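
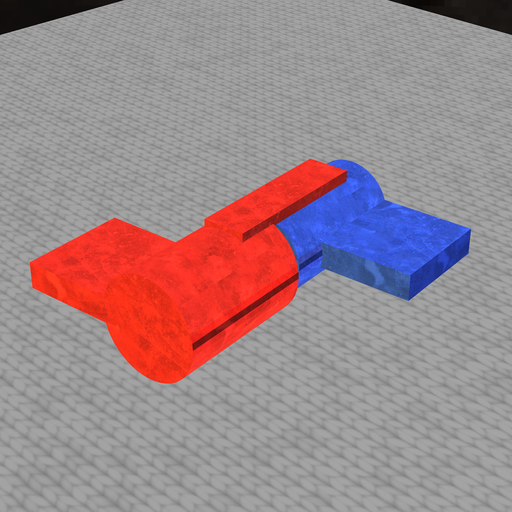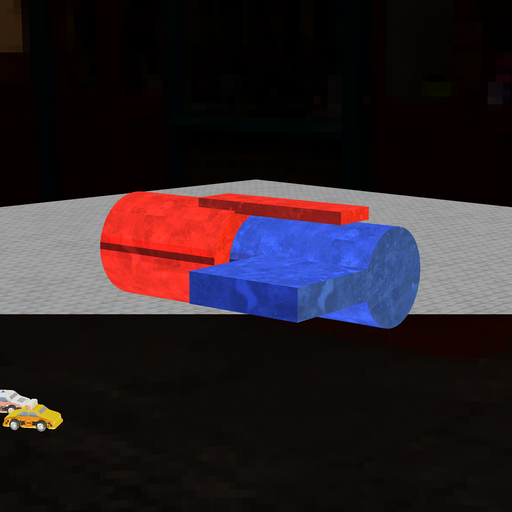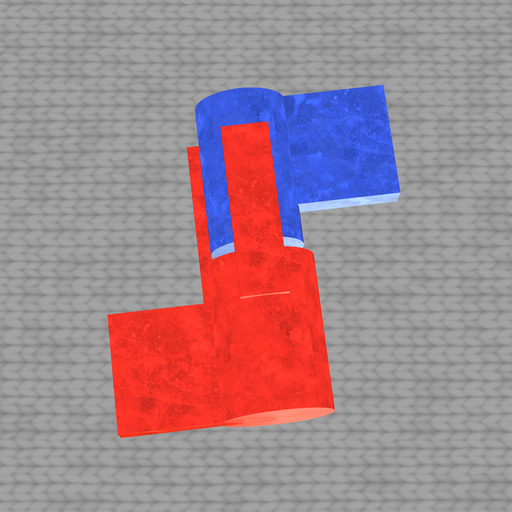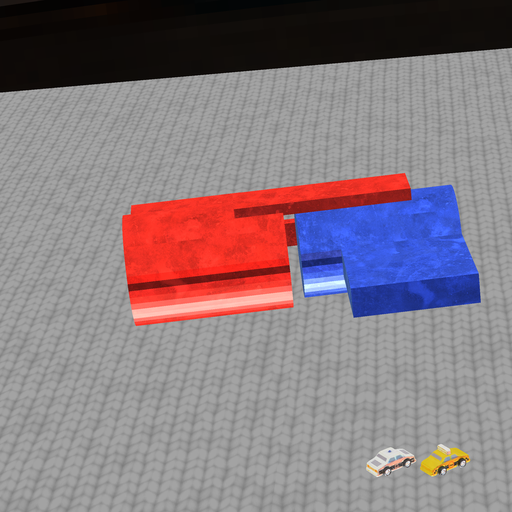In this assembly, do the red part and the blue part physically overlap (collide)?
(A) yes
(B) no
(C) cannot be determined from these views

(B) no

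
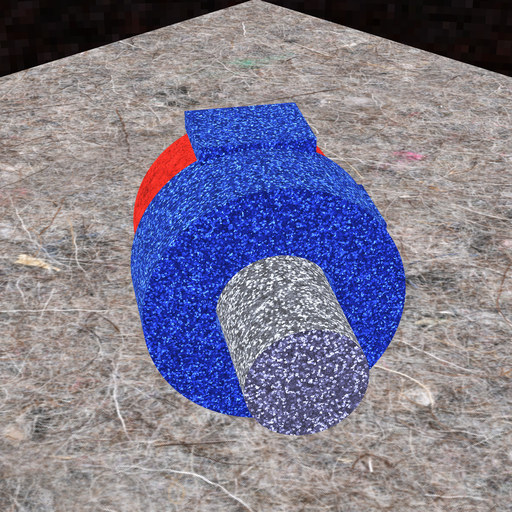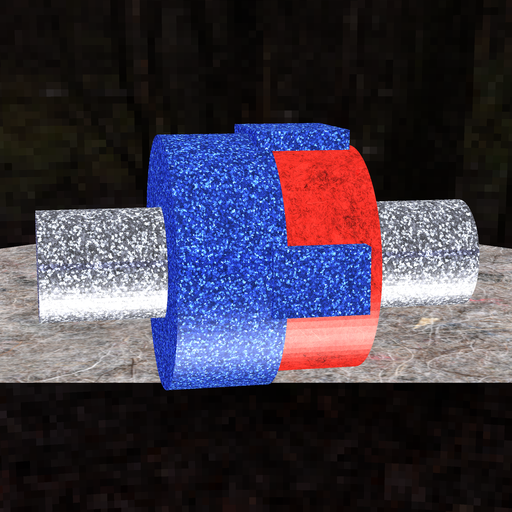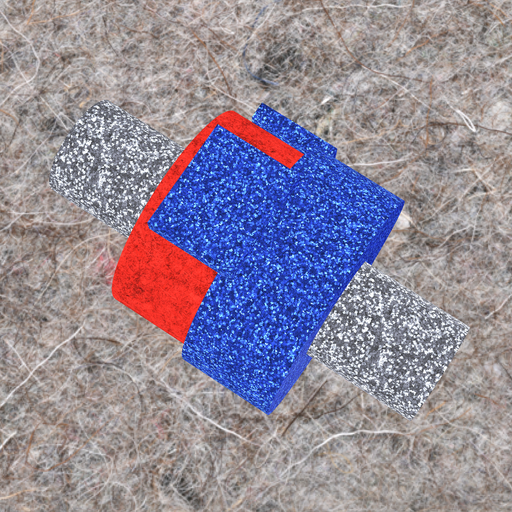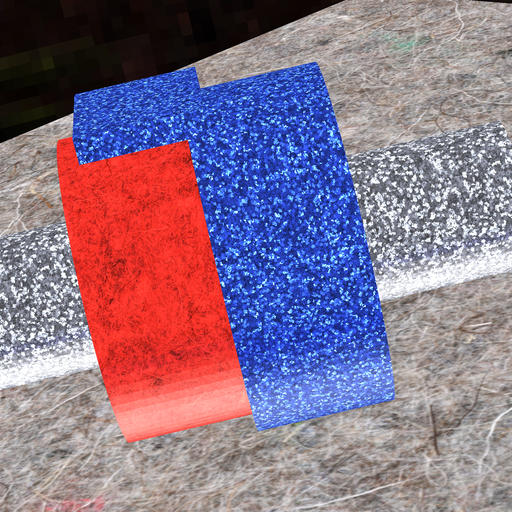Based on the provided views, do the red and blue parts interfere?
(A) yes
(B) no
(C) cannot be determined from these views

(A) yes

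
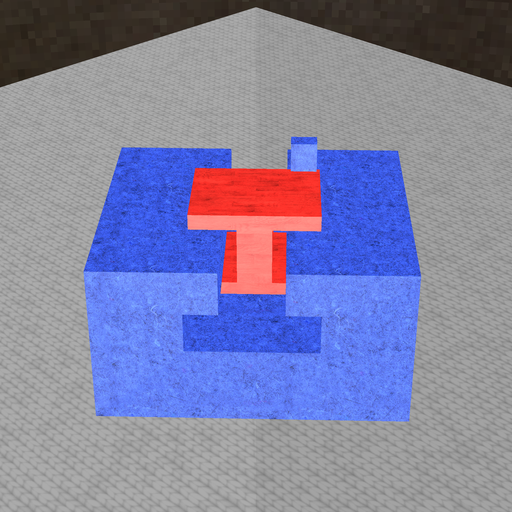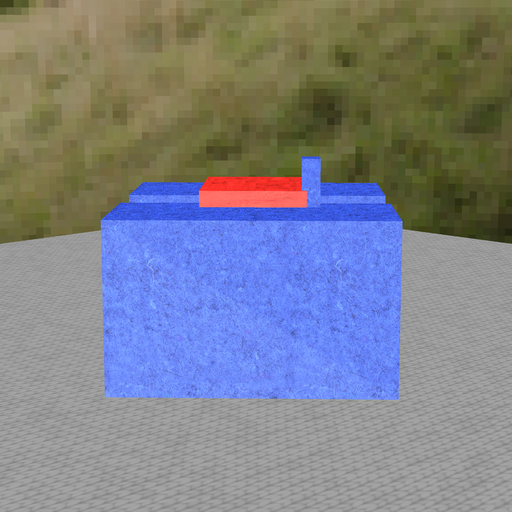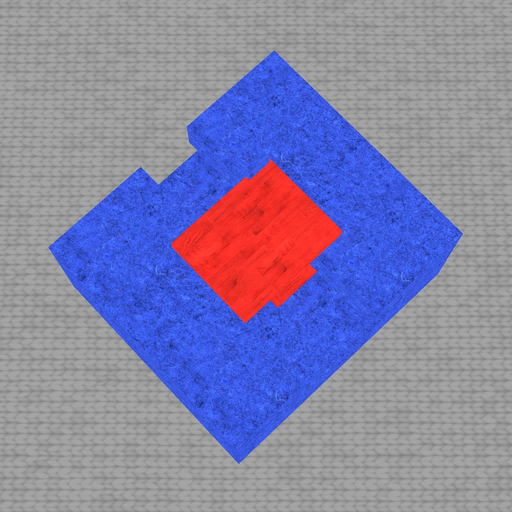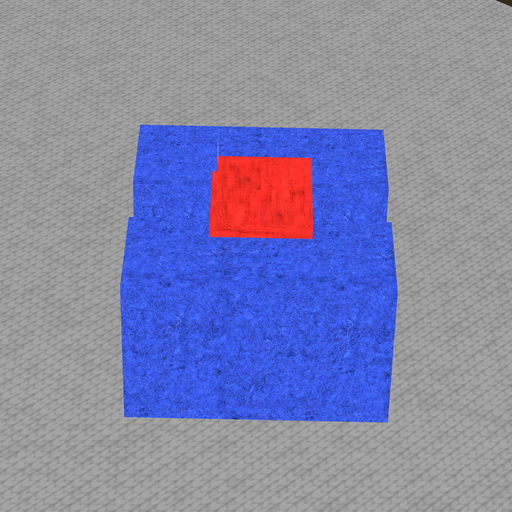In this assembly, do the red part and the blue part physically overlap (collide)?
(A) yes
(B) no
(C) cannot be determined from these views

(A) yes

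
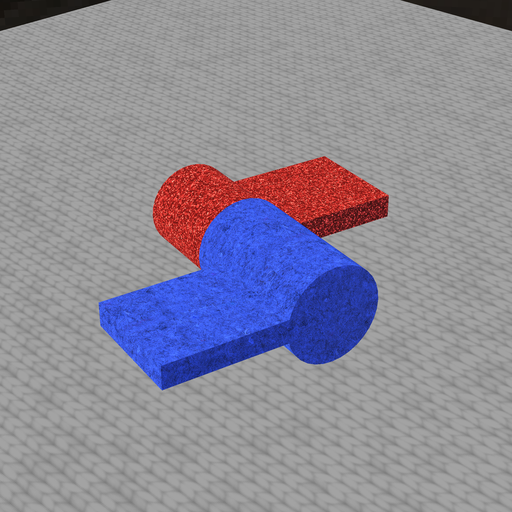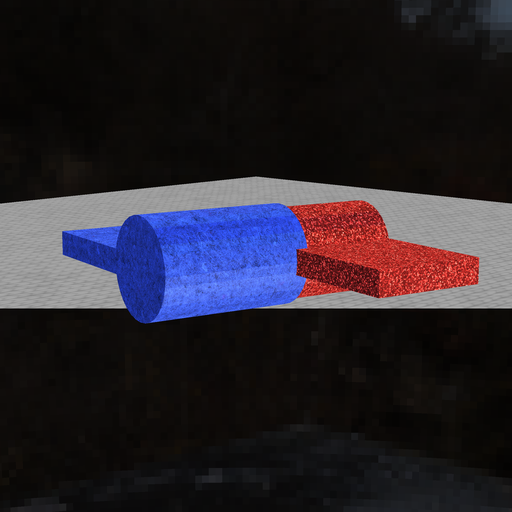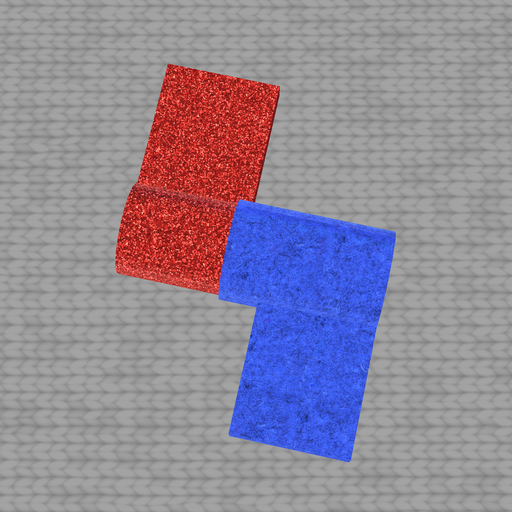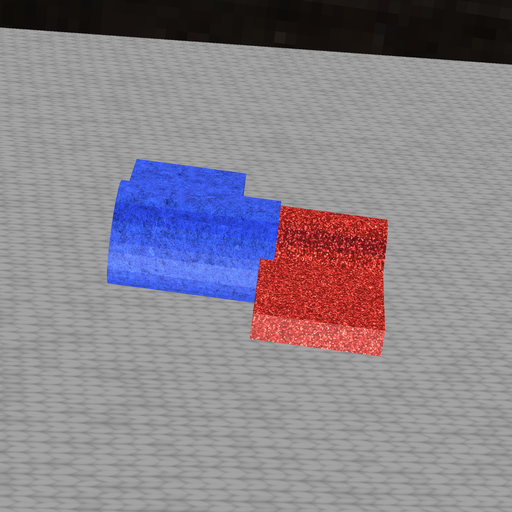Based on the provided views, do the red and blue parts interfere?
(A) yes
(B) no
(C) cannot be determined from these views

(A) yes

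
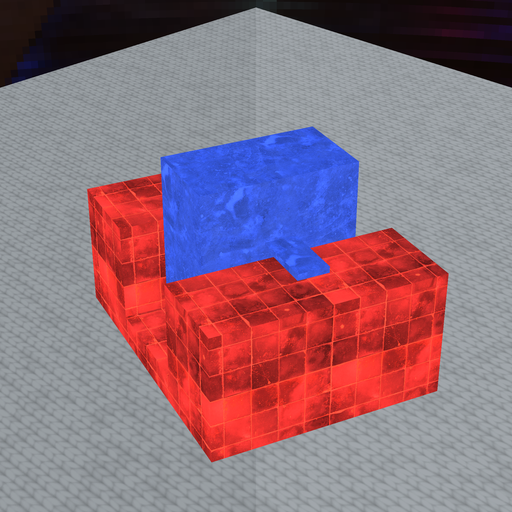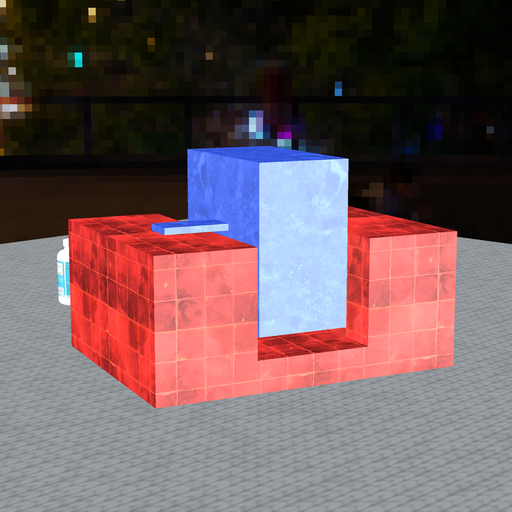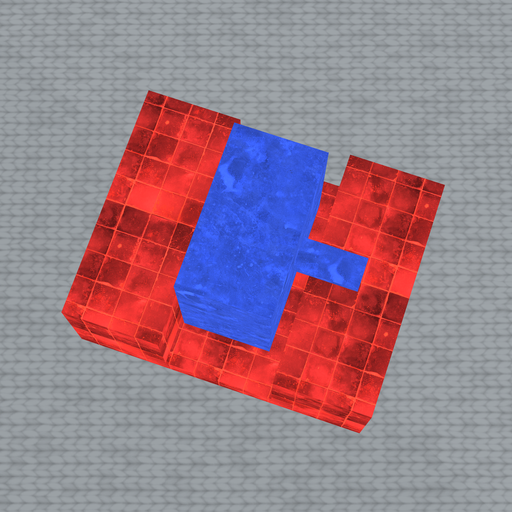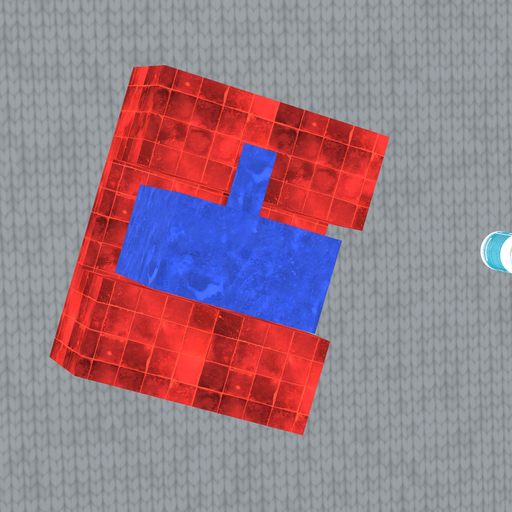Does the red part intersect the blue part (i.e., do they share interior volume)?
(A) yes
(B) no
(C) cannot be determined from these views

(B) no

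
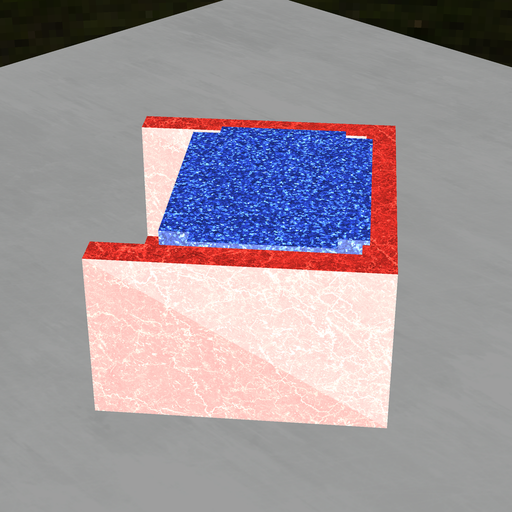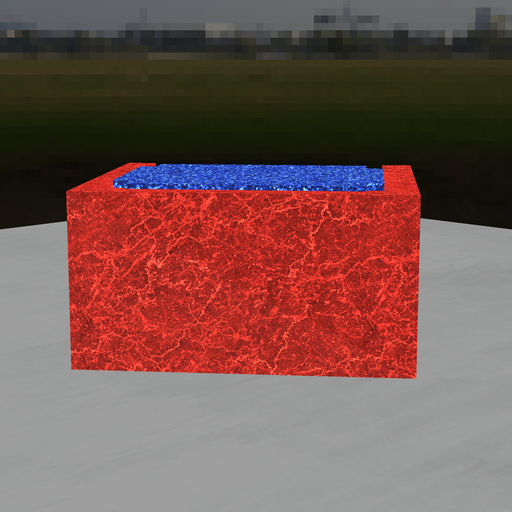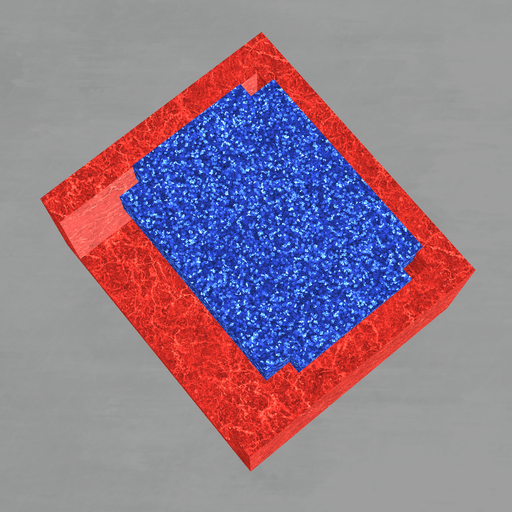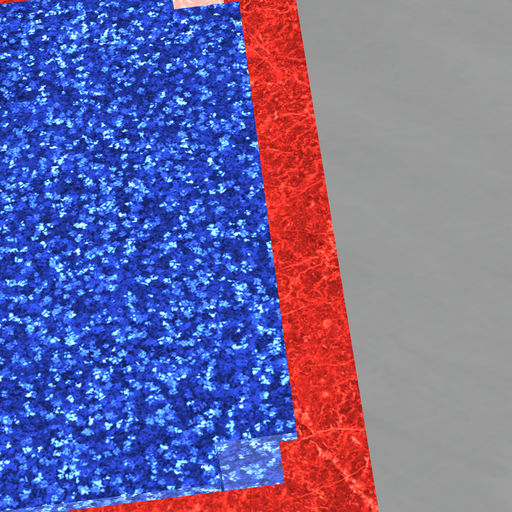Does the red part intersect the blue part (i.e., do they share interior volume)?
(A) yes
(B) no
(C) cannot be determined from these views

(A) yes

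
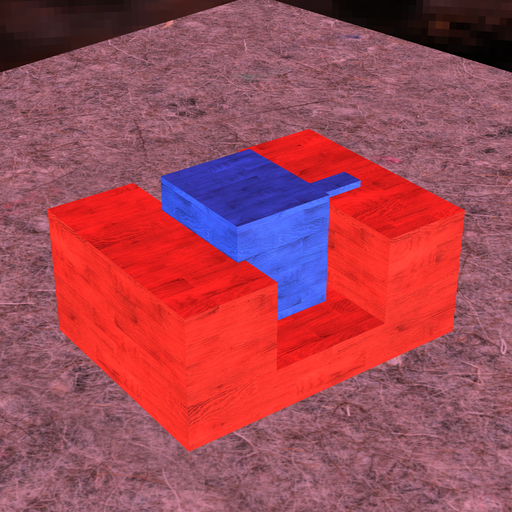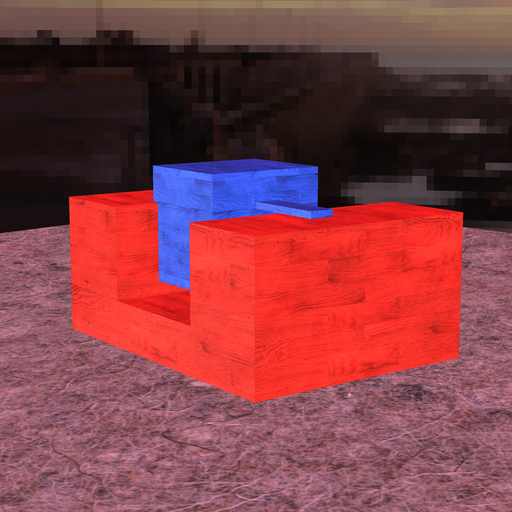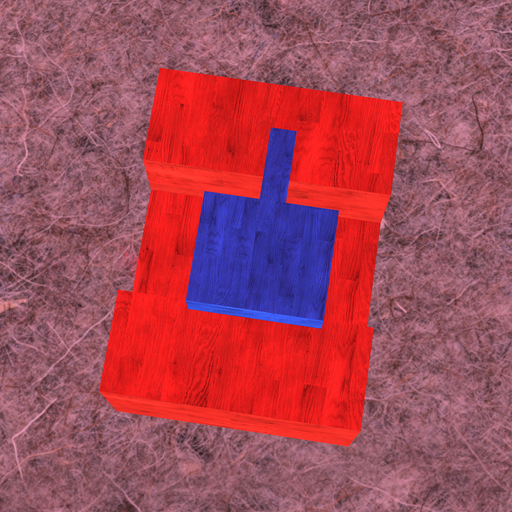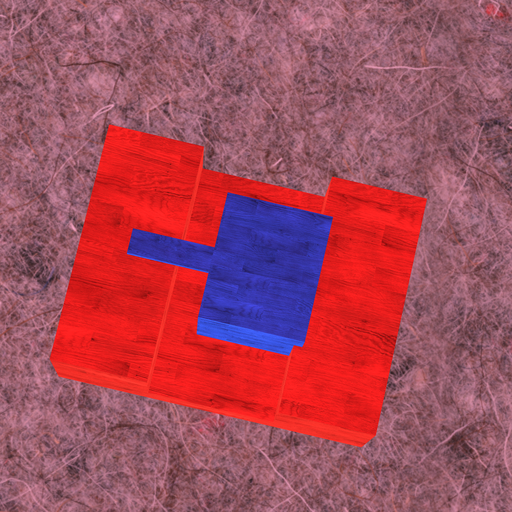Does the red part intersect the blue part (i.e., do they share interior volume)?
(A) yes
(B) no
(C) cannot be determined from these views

(A) yes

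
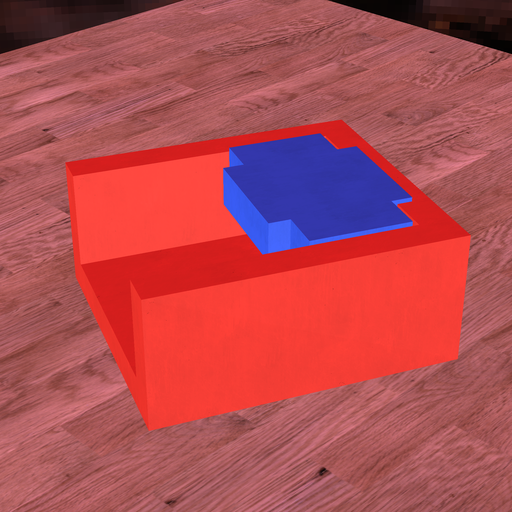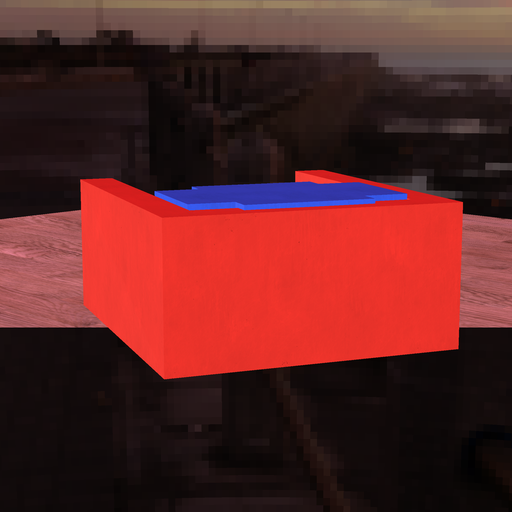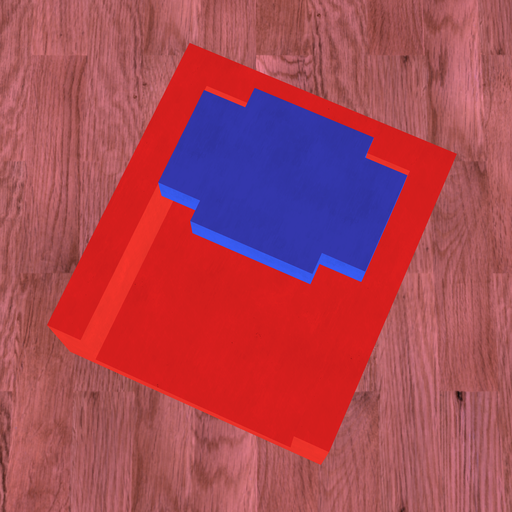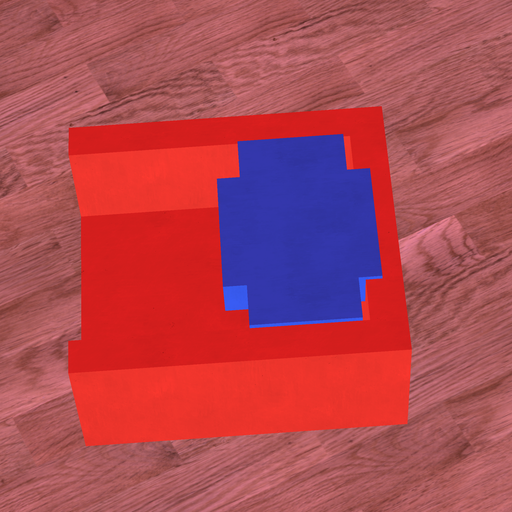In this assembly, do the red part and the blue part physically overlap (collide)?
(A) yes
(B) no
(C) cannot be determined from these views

(A) yes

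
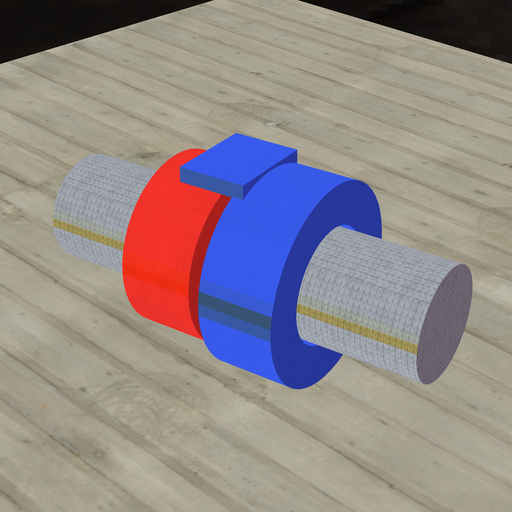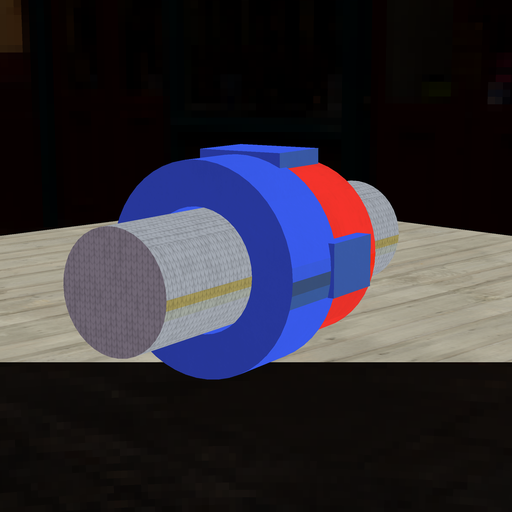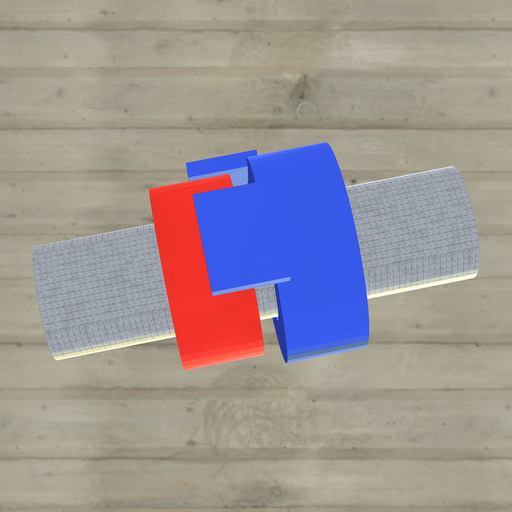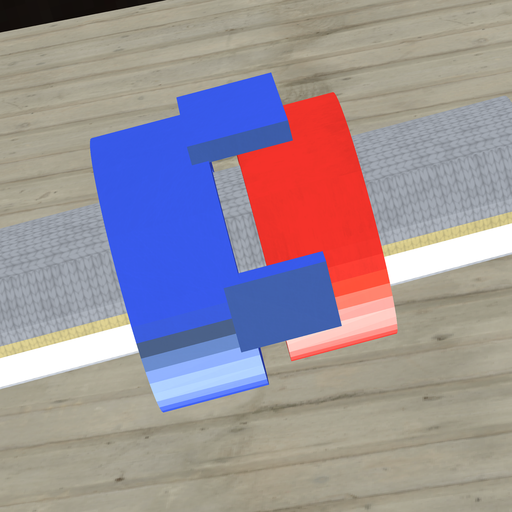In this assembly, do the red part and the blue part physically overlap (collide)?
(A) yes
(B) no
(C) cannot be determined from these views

(B) no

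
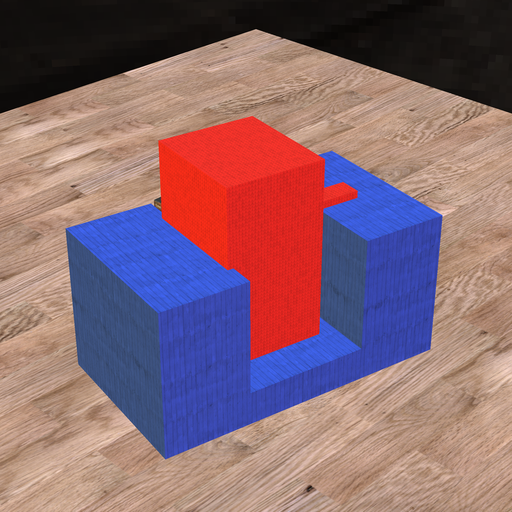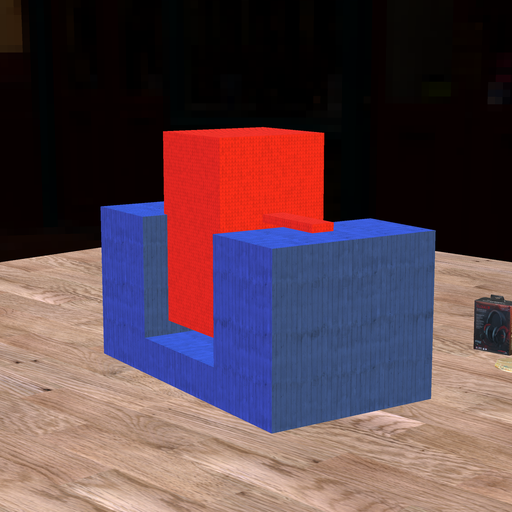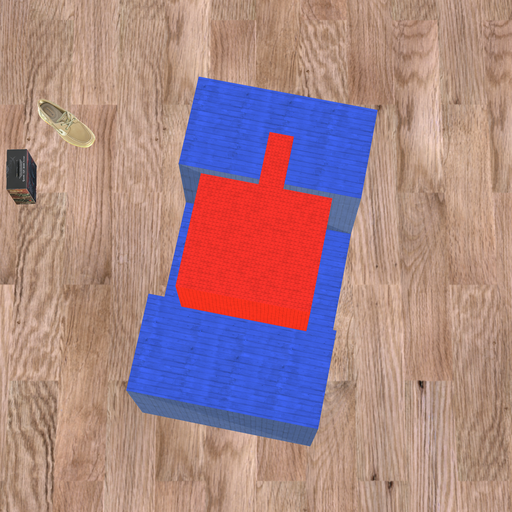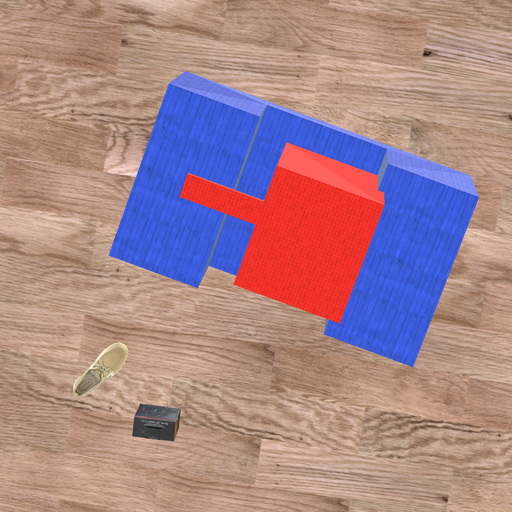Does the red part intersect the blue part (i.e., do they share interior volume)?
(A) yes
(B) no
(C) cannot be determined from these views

(A) yes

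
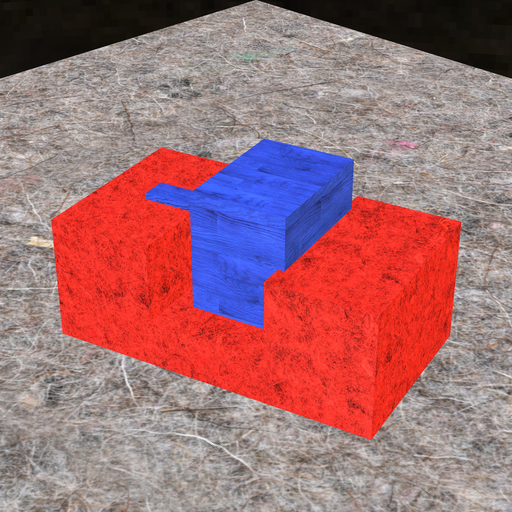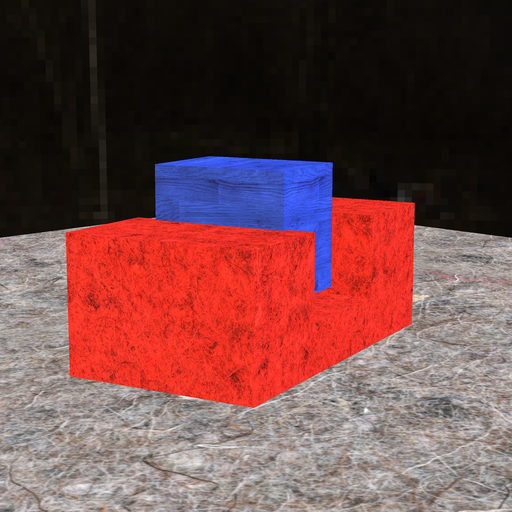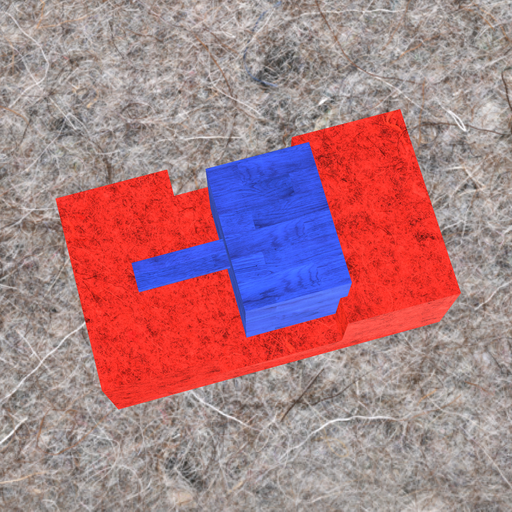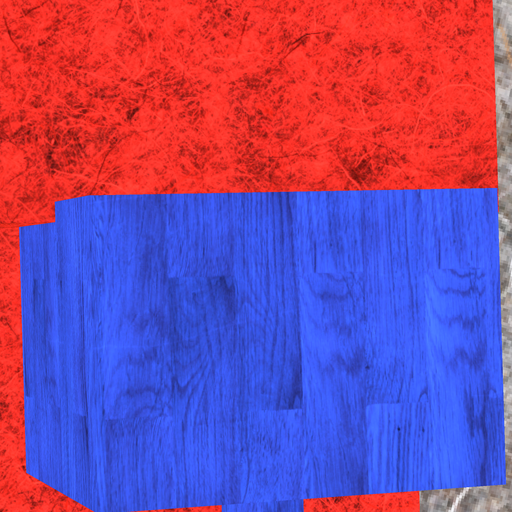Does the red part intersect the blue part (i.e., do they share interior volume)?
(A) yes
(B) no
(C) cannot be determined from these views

(A) yes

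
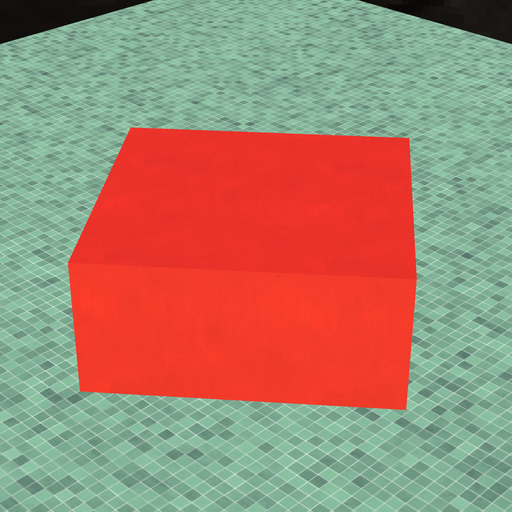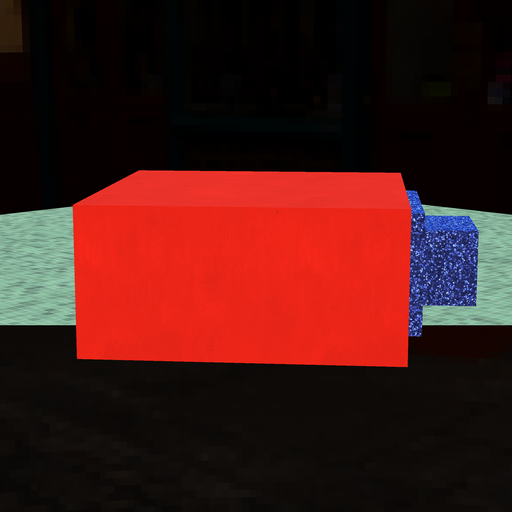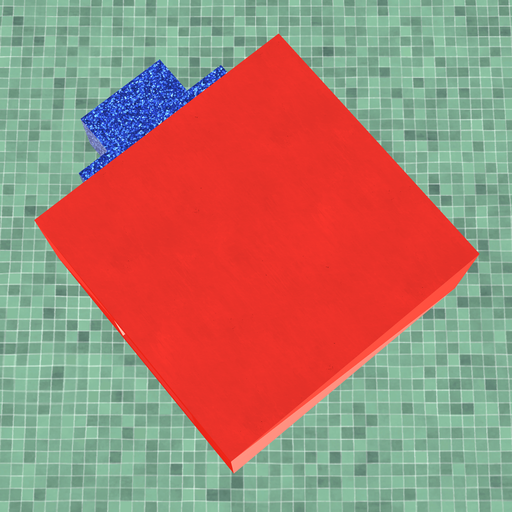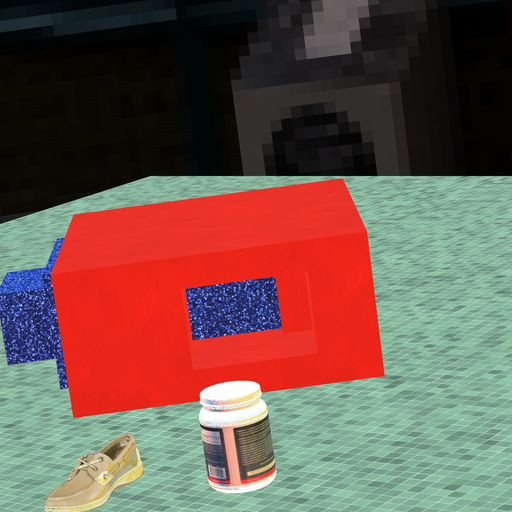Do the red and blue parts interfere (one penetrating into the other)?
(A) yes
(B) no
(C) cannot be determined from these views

(A) yes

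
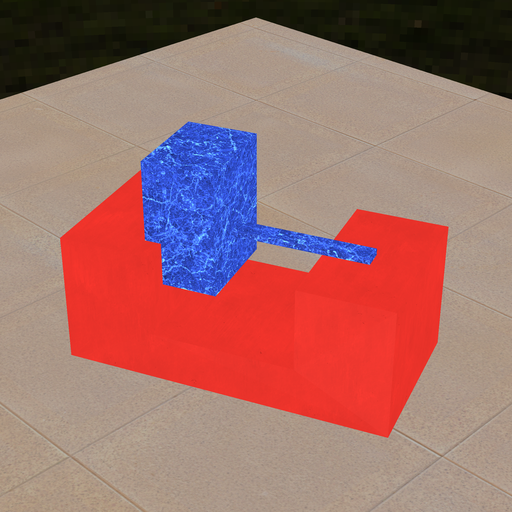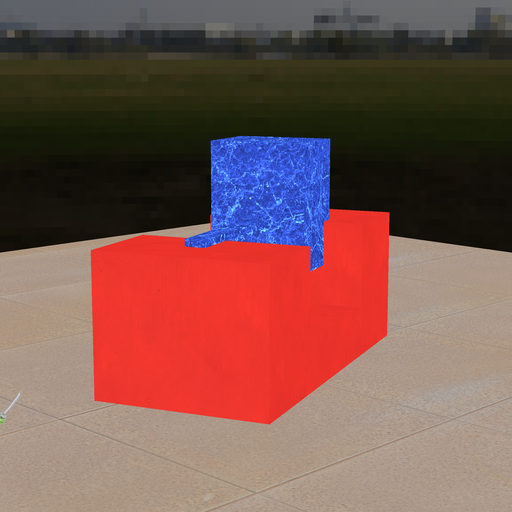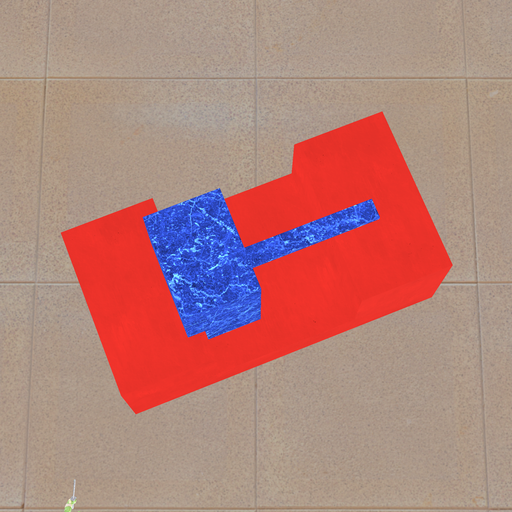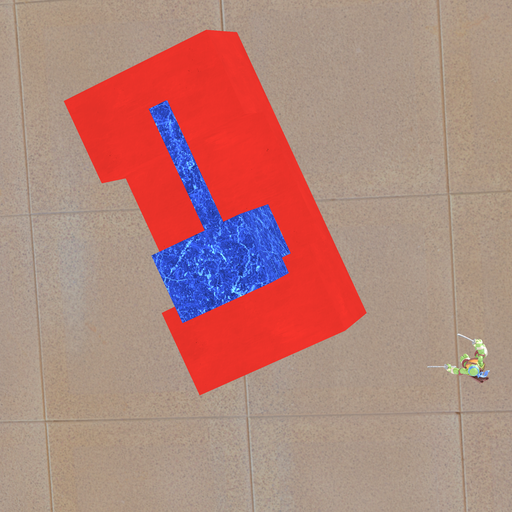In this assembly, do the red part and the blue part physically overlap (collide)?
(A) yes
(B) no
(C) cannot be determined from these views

(A) yes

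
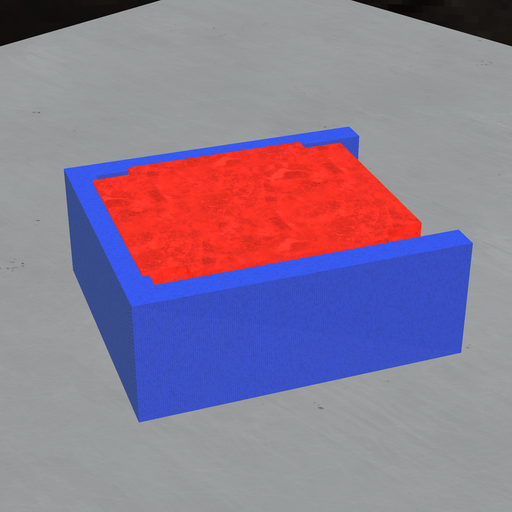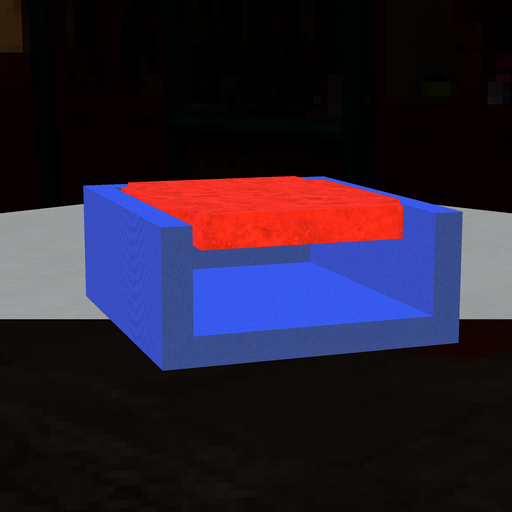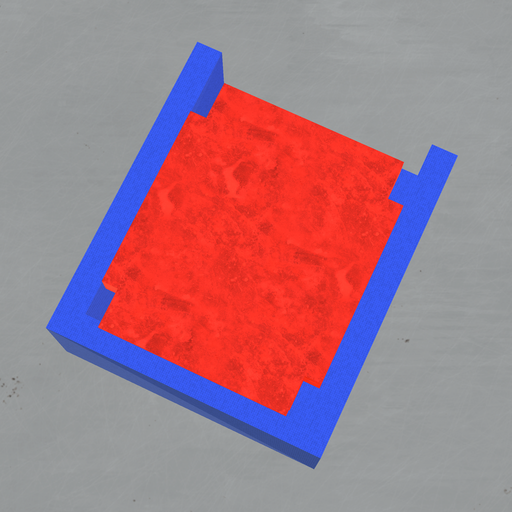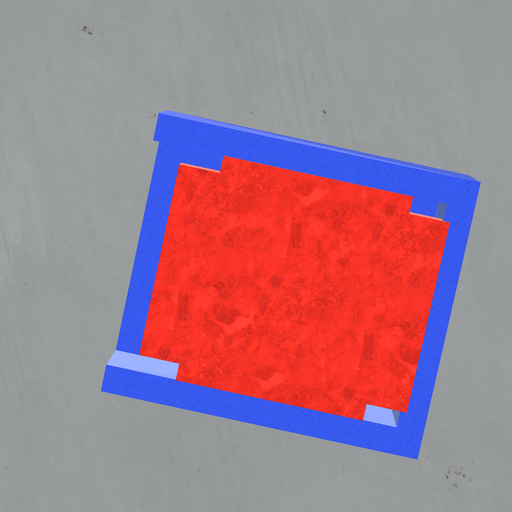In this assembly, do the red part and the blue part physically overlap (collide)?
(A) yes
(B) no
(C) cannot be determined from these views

(A) yes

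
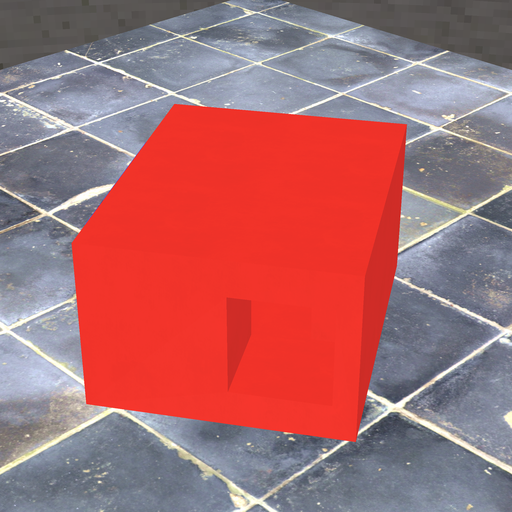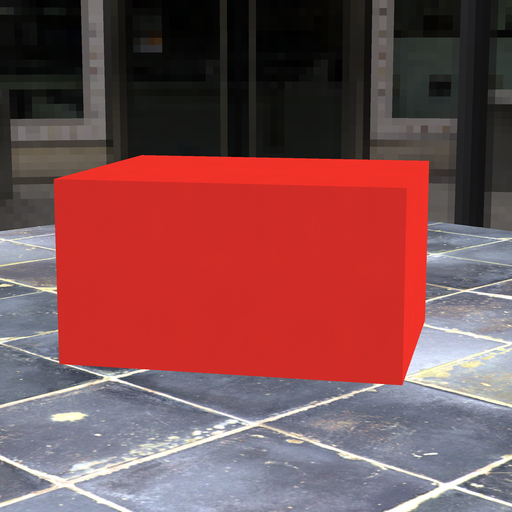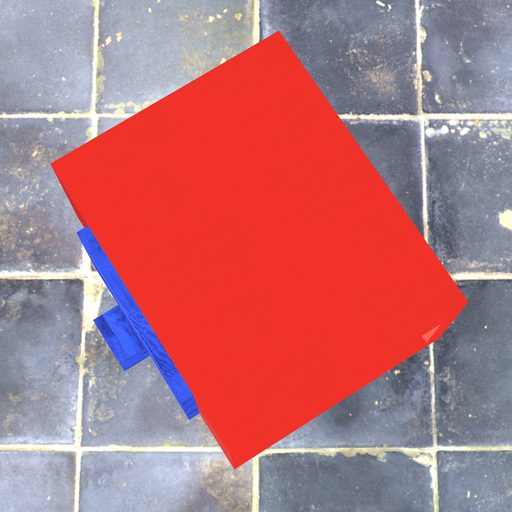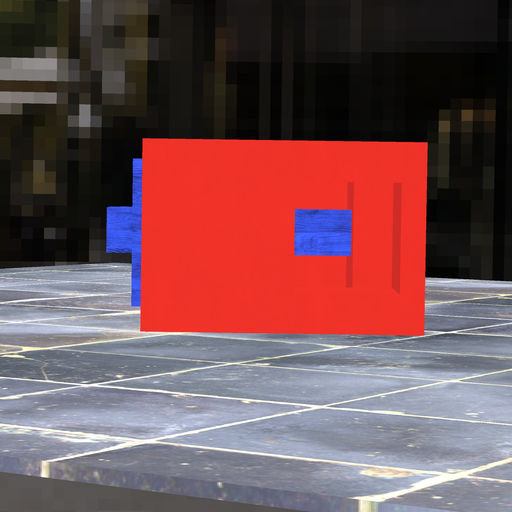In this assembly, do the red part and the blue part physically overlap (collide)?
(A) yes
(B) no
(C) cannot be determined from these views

(A) yes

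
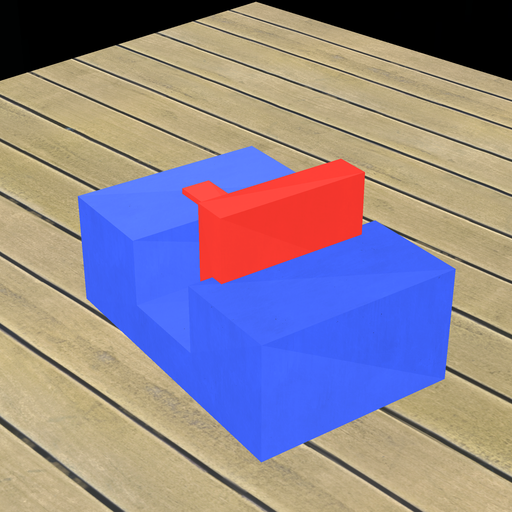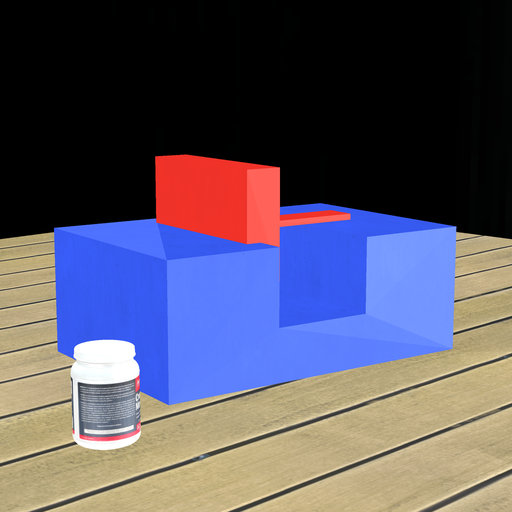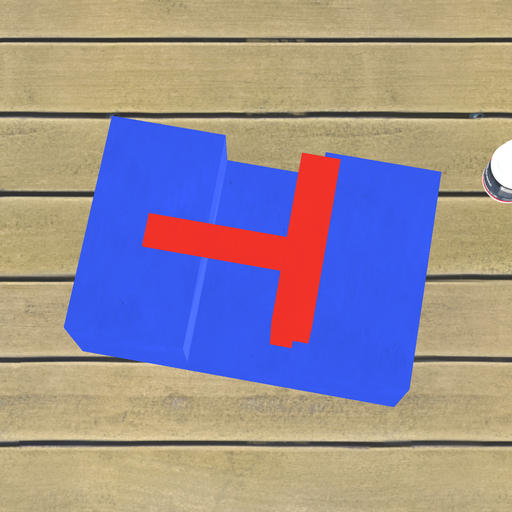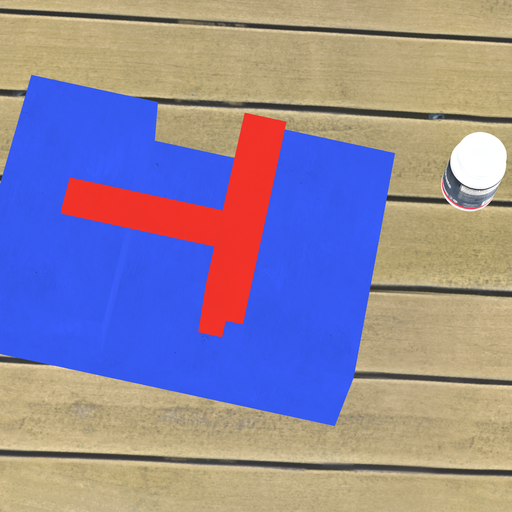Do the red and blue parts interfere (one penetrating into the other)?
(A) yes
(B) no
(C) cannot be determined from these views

(A) yes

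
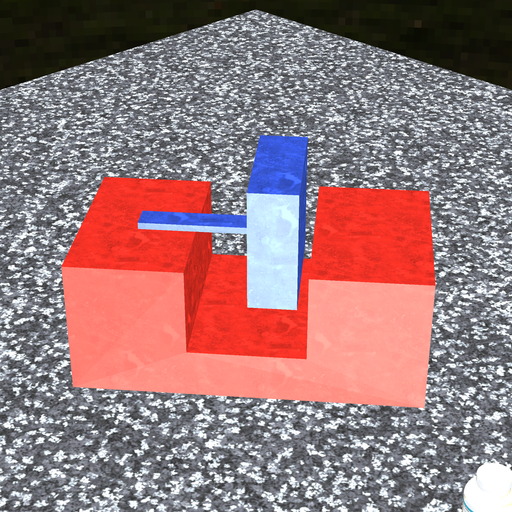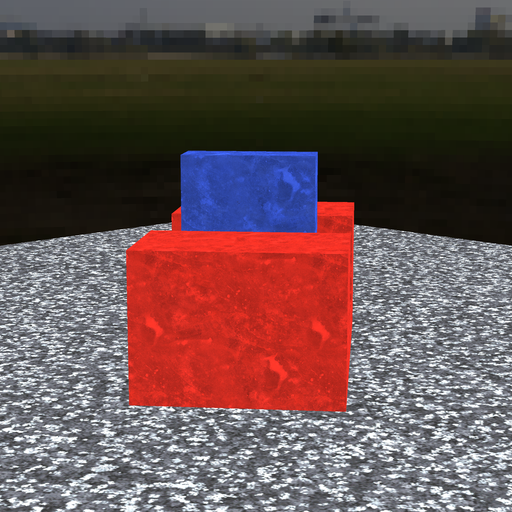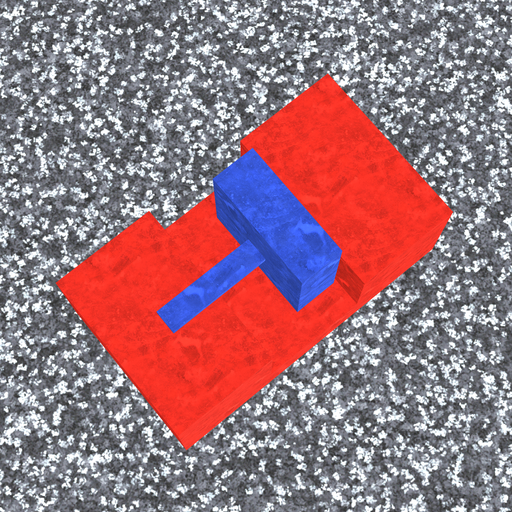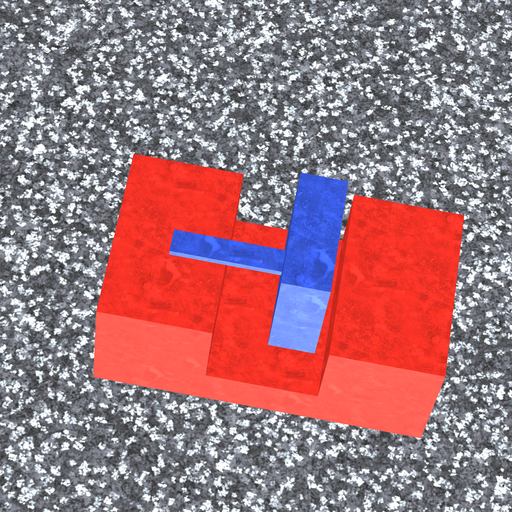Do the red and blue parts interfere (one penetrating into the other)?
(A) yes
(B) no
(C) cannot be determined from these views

(B) no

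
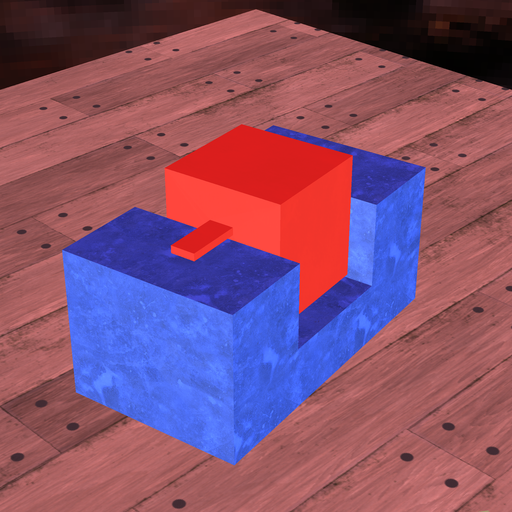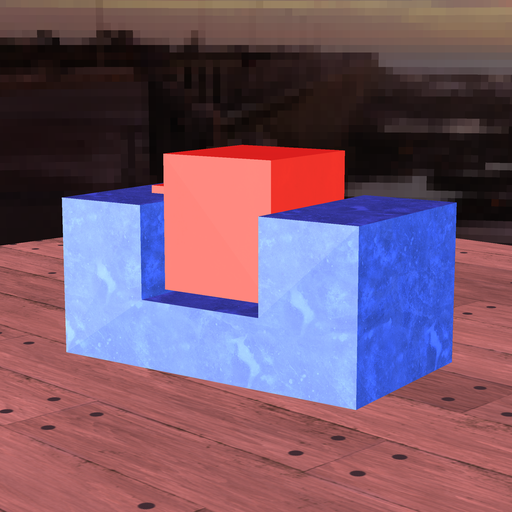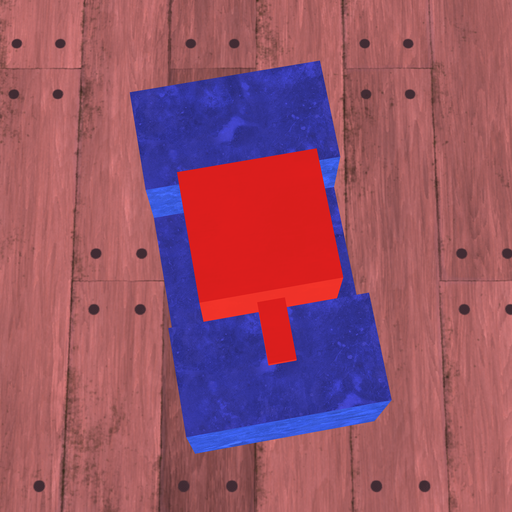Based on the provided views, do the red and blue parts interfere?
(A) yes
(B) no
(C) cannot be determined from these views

(B) no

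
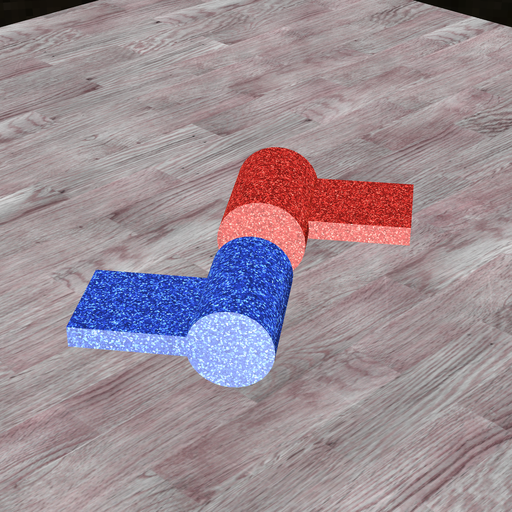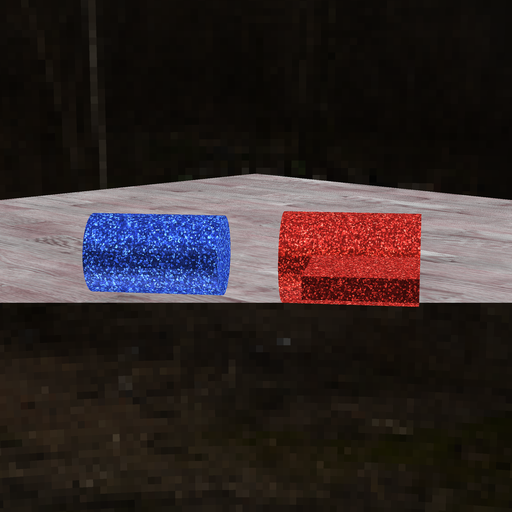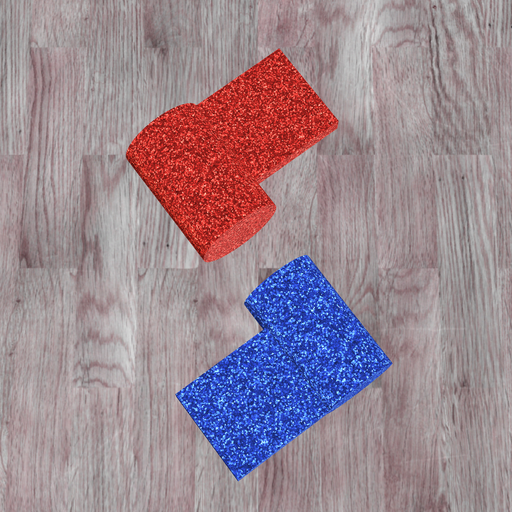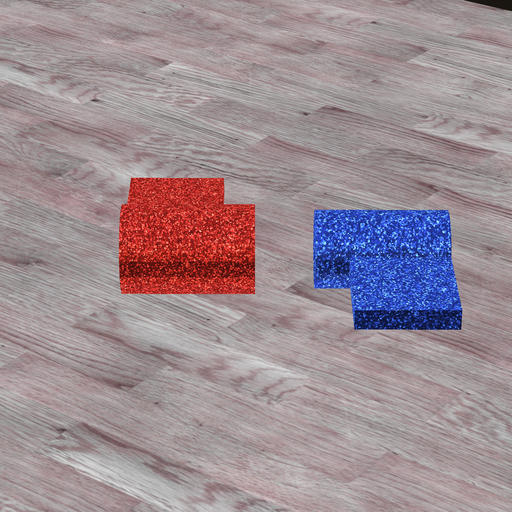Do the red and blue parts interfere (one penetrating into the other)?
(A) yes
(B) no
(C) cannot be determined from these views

(B) no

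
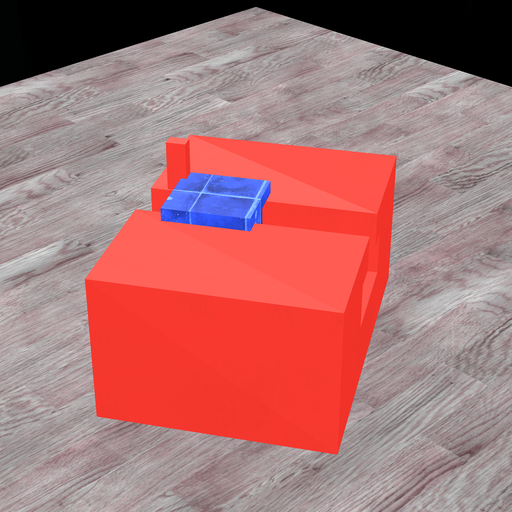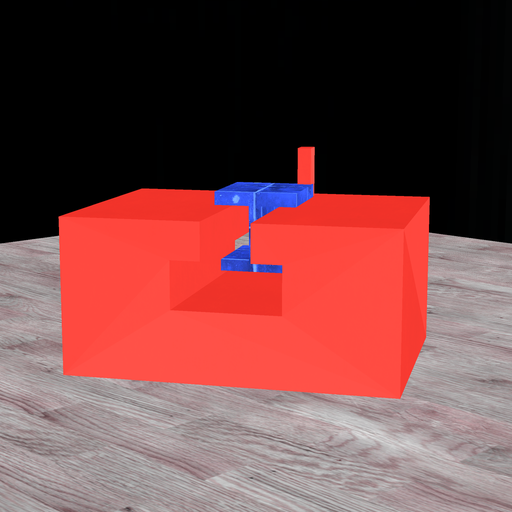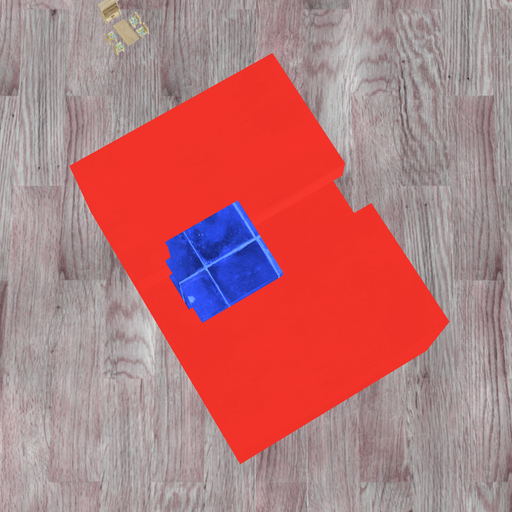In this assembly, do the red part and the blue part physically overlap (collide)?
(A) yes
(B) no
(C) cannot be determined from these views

(A) yes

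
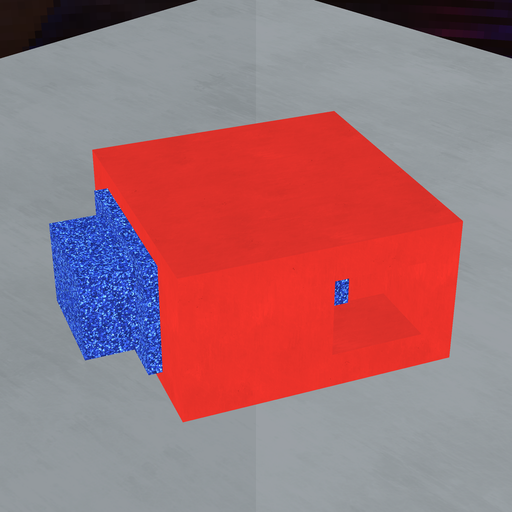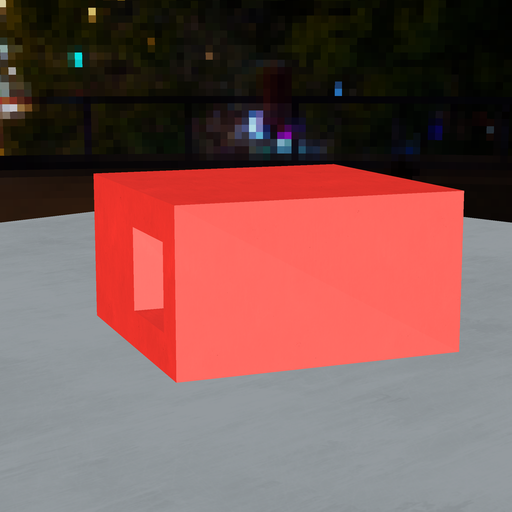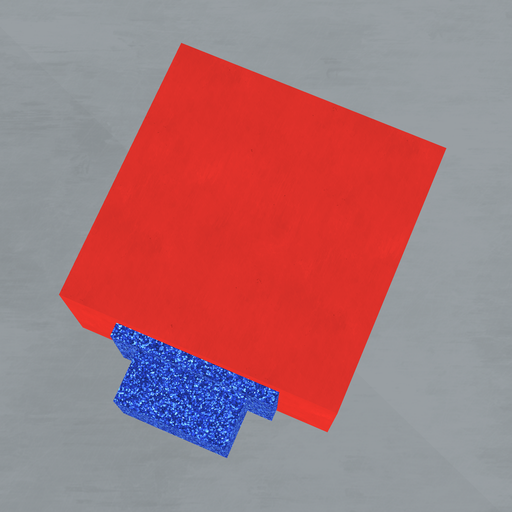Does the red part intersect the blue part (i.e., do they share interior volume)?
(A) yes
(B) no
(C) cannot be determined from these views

(C) cannot be determined from these views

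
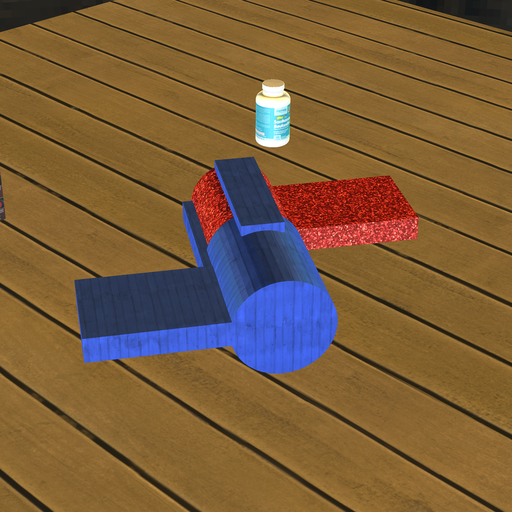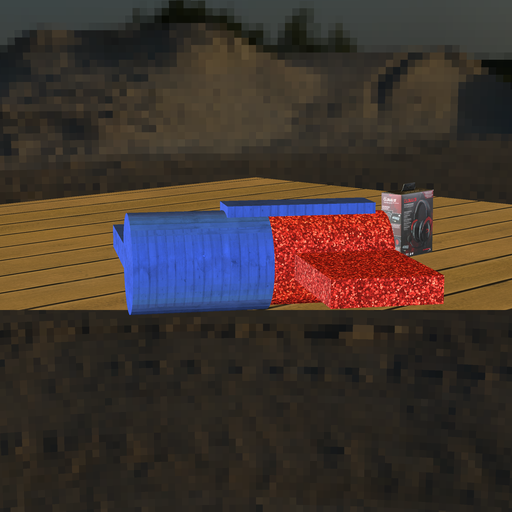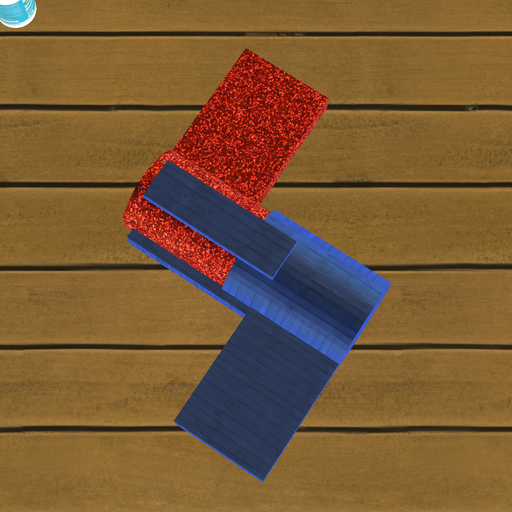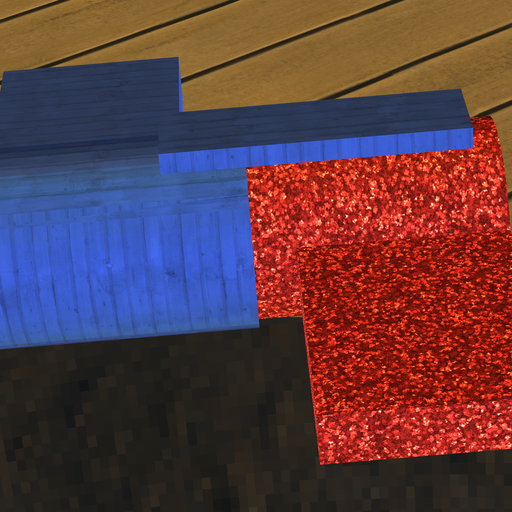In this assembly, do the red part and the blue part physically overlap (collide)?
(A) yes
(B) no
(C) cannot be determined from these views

(A) yes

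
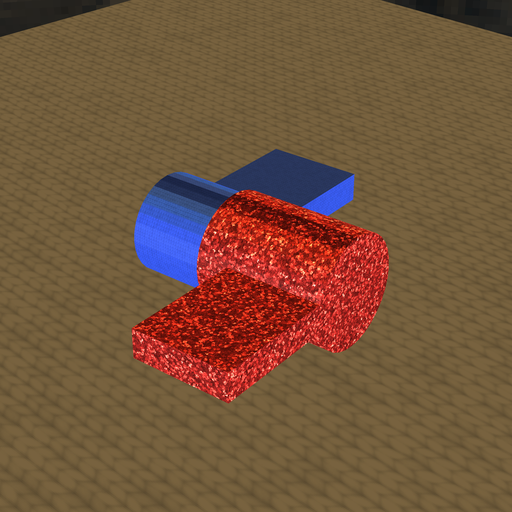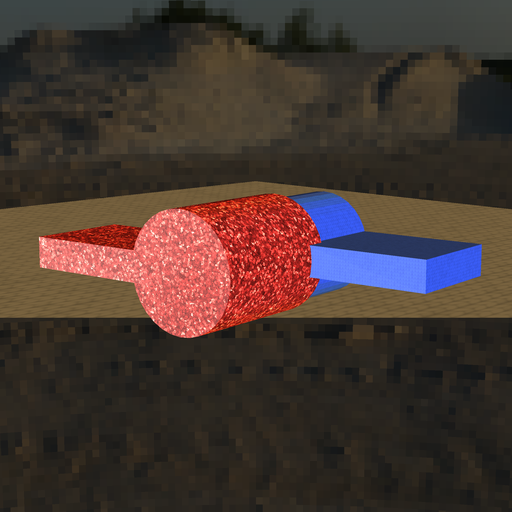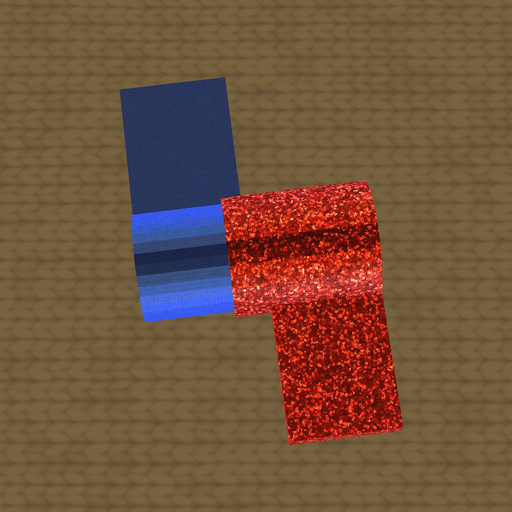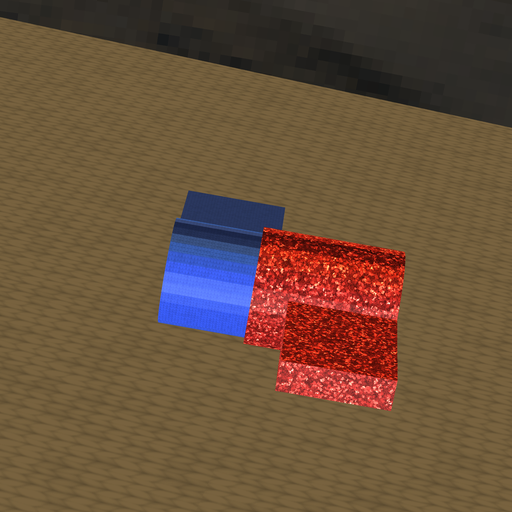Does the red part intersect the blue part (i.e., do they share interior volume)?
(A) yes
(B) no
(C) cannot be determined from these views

(A) yes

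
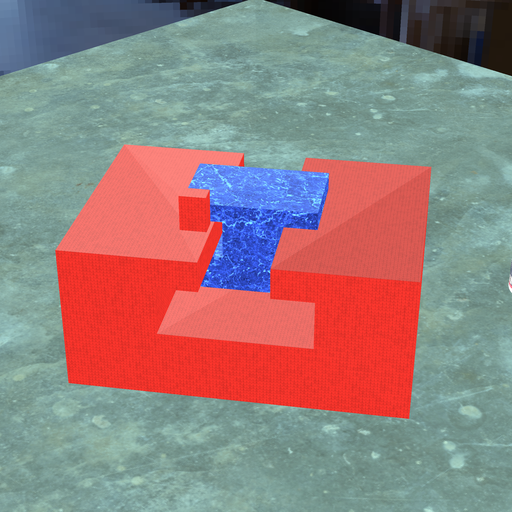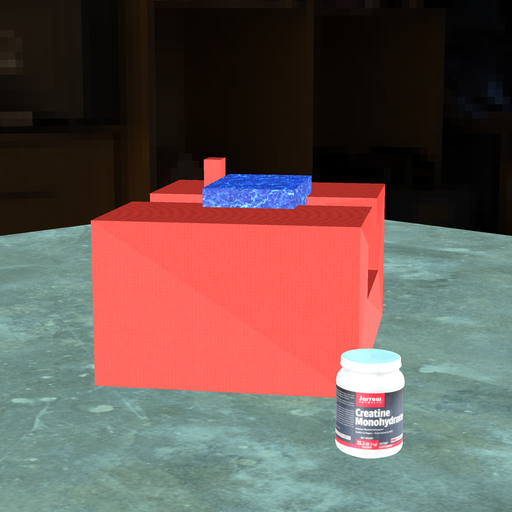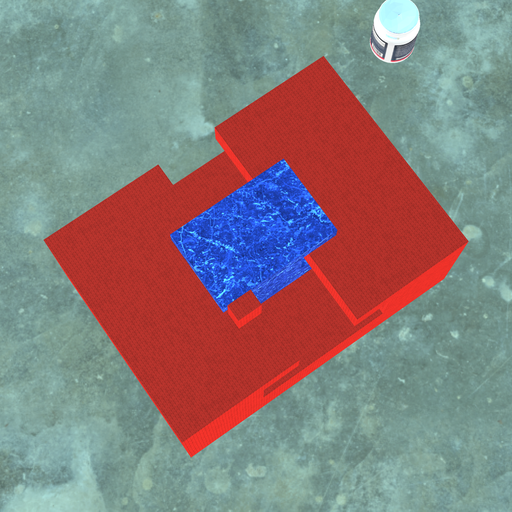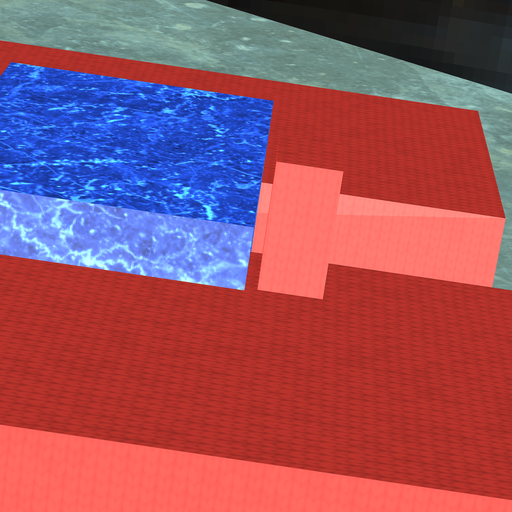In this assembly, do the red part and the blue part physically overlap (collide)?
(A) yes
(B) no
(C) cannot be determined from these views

(B) no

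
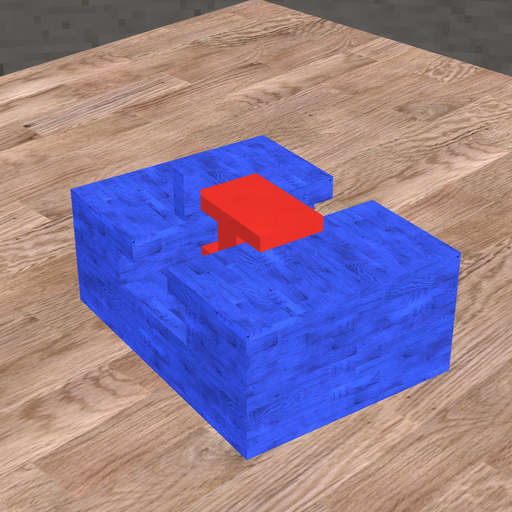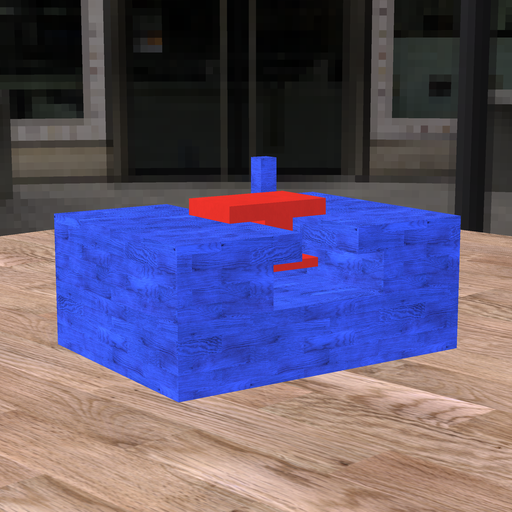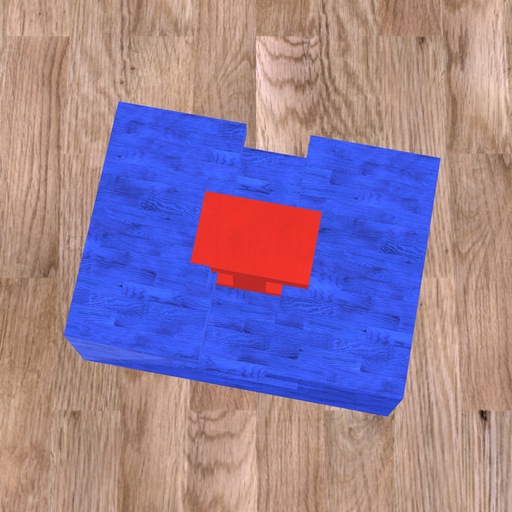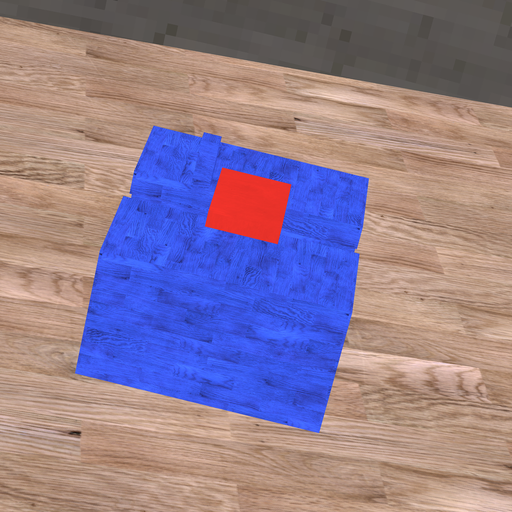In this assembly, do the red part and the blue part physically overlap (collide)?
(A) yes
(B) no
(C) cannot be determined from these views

(B) no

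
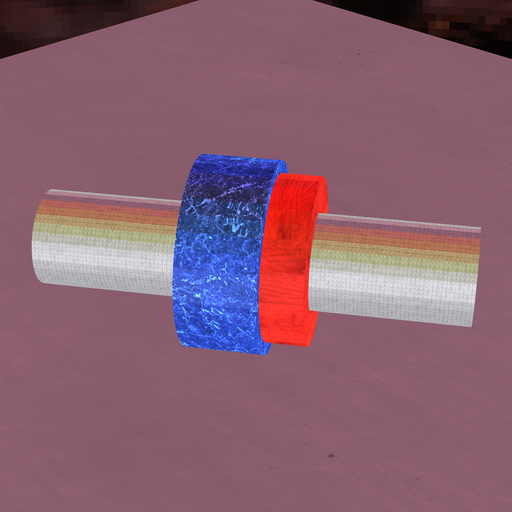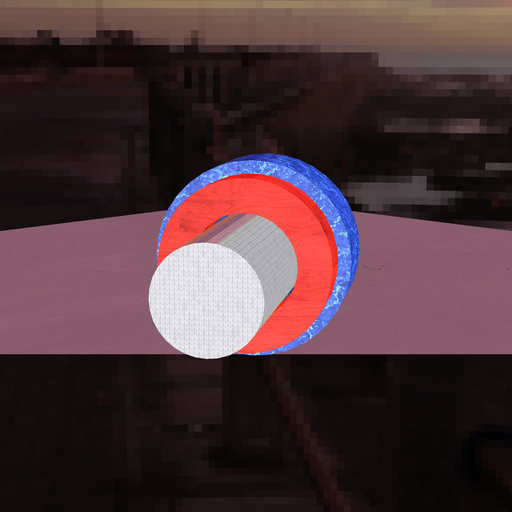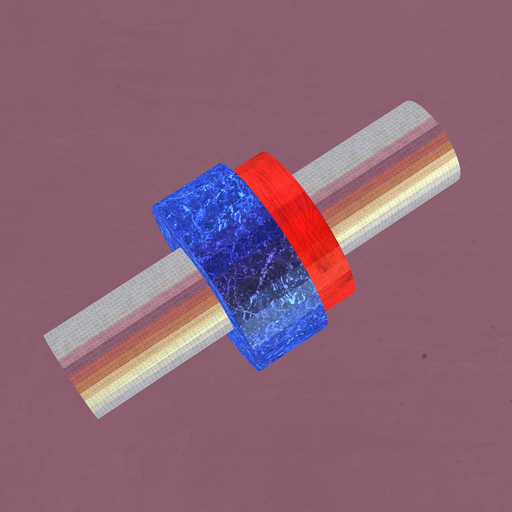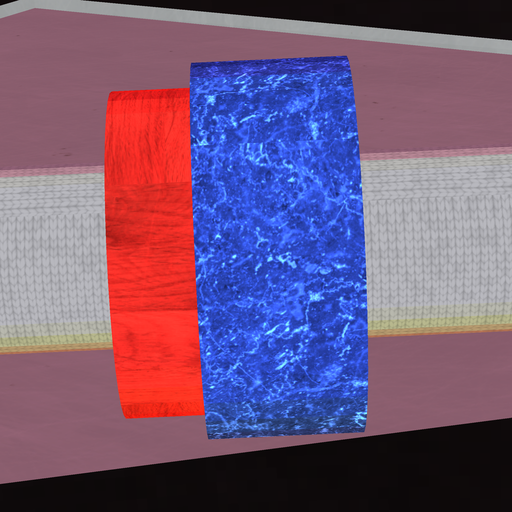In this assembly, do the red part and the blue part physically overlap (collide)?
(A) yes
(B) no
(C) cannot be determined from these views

(A) yes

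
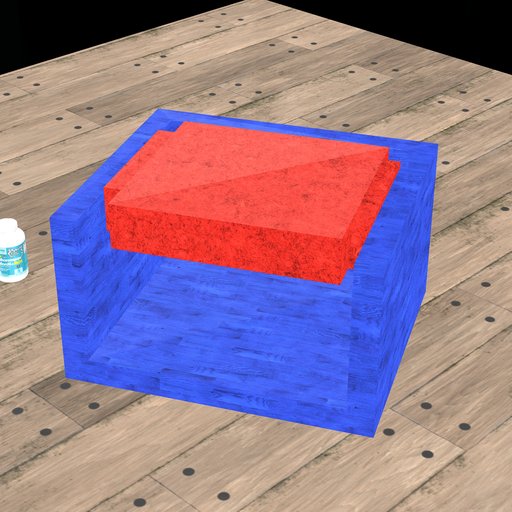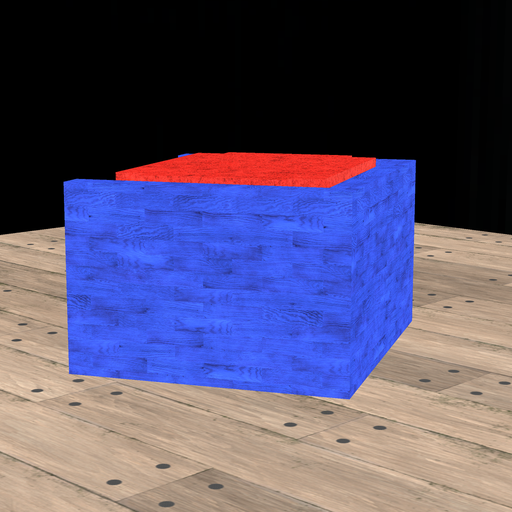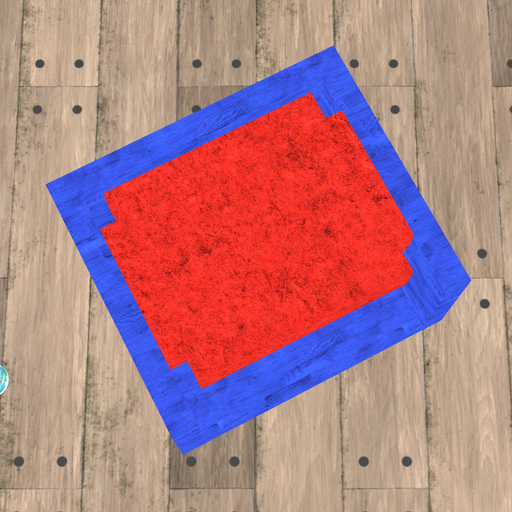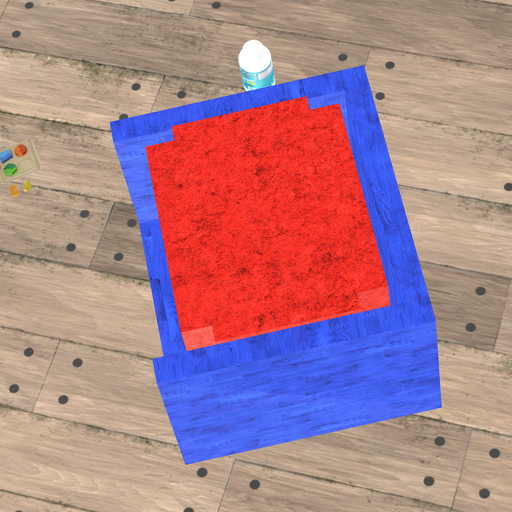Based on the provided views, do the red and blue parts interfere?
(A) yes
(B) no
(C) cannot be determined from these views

(B) no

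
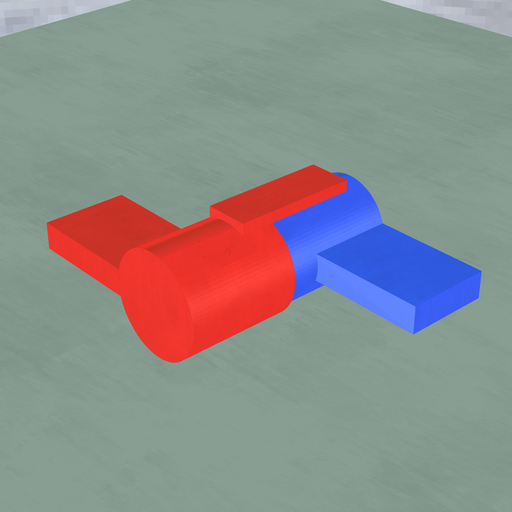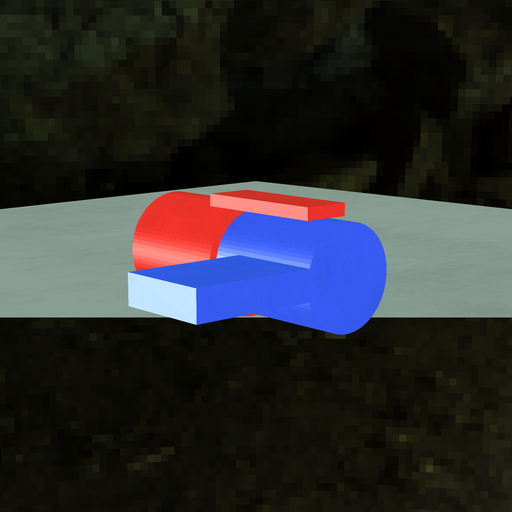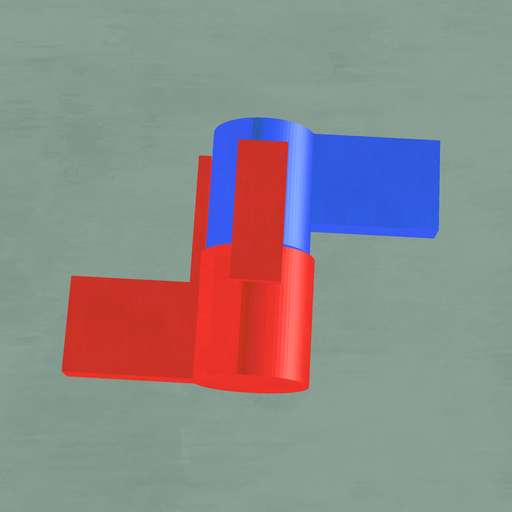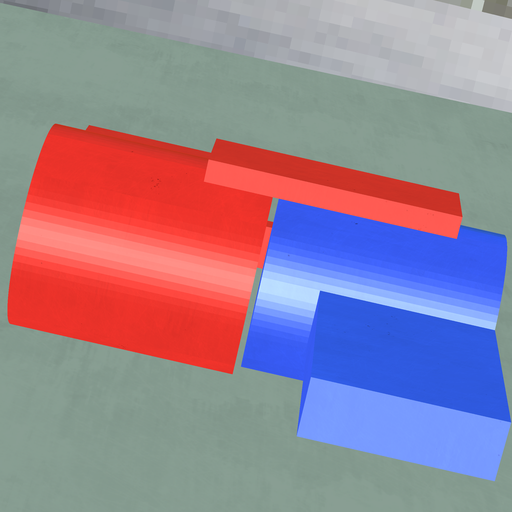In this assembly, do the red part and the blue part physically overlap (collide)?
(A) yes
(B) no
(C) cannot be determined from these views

(B) no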